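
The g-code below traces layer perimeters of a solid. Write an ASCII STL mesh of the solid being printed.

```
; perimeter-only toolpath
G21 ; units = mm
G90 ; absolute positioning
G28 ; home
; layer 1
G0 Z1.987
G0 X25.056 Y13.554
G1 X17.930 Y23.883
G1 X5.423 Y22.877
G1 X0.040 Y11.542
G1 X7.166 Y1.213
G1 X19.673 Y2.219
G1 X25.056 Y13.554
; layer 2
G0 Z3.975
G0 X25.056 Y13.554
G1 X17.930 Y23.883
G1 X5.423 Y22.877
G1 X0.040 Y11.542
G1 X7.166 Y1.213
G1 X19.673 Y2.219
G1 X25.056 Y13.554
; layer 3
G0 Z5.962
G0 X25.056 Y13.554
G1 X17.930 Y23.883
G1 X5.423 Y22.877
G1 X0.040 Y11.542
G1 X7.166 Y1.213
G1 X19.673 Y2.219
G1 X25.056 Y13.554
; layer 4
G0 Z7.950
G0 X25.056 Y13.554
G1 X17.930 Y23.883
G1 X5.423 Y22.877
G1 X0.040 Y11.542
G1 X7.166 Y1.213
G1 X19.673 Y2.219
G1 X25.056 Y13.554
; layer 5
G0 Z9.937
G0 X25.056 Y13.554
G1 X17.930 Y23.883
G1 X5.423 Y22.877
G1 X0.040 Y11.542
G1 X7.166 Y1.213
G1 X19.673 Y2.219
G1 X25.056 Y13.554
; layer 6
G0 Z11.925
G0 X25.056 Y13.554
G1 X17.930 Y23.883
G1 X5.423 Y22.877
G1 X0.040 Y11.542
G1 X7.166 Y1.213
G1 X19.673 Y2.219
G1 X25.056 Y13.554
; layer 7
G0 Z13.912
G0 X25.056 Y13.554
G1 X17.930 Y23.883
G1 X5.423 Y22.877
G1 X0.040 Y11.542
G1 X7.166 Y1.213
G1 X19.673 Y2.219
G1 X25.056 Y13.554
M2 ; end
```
solid part
  facet normal 0.0000 0.0000 -1.0000
    outer loop
      vertex 5.423 22.877 0.000
      vertex 17.930 23.883 0.000
      vertex 25.056 13.554 0.000
    endloop
  endfacet
  facet normal 0.0000 0.0000 -1.0000
    outer loop
      vertex 0.040 11.542 0.000
      vertex 5.423 22.877 0.000
      vertex 25.056 13.554 0.000
    endloop
  endfacet
  facet normal 0.0000 0.0000 -1.0000
    outer loop
      vertex 7.166 1.213 0.000
      vertex 0.040 11.542 0.000
      vertex 25.056 13.554 0.000
    endloop
  endfacet
  facet normal 0.0000 0.0000 -1.0000
    outer loop
      vertex 19.673 2.219 0.000
      vertex 7.166 1.213 0.000
      vertex 25.056 13.554 0.000
    endloop
  endfacet
  facet normal 0.0000 0.0000 1.0000
    outer loop
      vertex 25.056 13.554 13.912
      vertex 17.930 23.883 13.912
      vertex 5.423 22.877 13.912
    endloop
  endfacet
  facet normal 0.0000 0.0000 1.0000
    outer loop
      vertex 25.056 13.554 13.912
      vertex 5.423 22.877 13.912
      vertex 0.040 11.542 13.912
    endloop
  endfacet
  facet normal 0.0000 0.0000 1.0000
    outer loop
      vertex 25.056 13.554 13.912
      vertex 0.040 11.542 13.912
      vertex 7.166 1.213 13.912
    endloop
  endfacet
  facet normal 0.0000 0.0000 1.0000
    outer loop
      vertex 25.056 13.554 13.912
      vertex 7.166 1.213 13.912
      vertex 19.673 2.219 13.912
    endloop
  endfacet
  facet normal 0.8231 0.5679 0.0000
    outer loop
      vertex 25.056 13.554 0.000
      vertex 17.930 23.883 0.000
      vertex 17.930 23.883 13.912
    endloop
  endfacet
  facet normal 0.8231 0.5679 0.0000
    outer loop
      vertex 25.056 13.554 0.000
      vertex 17.930 23.883 13.912
      vertex 25.056 13.554 13.912
    endloop
  endfacet
  facet normal -0.0802 0.9968 0.0000
    outer loop
      vertex 17.930 23.883 0.000
      vertex 5.423 22.877 0.000
      vertex 5.423 22.877 13.912
    endloop
  endfacet
  facet normal -0.0802 0.9968 0.0000
    outer loop
      vertex 17.930 23.883 0.000
      vertex 5.423 22.877 13.912
      vertex 17.930 23.883 13.912
    endloop
  endfacet
  facet normal -0.9033 0.4290 0.0000
    outer loop
      vertex 5.423 22.877 0.000
      vertex 0.040 11.542 0.000
      vertex 0.040 11.542 13.912
    endloop
  endfacet
  facet normal -0.9033 0.4290 0.0000
    outer loop
      vertex 5.423 22.877 0.000
      vertex 0.040 11.542 13.912
      vertex 5.423 22.877 13.912
    endloop
  endfacet
  facet normal -0.8231 -0.5679 0.0000
    outer loop
      vertex 0.040 11.542 0.000
      vertex 7.166 1.213 0.000
      vertex 7.166 1.213 13.912
    endloop
  endfacet
  facet normal -0.8231 -0.5679 0.0000
    outer loop
      vertex 0.040 11.542 0.000
      vertex 7.166 1.213 13.912
      vertex 0.040 11.542 13.912
    endloop
  endfacet
  facet normal 0.0802 -0.9968 0.0000
    outer loop
      vertex 7.166 1.213 0.000
      vertex 19.673 2.219 0.000
      vertex 19.673 2.219 13.912
    endloop
  endfacet
  facet normal 0.0802 -0.9968 0.0000
    outer loop
      vertex 7.166 1.213 0.000
      vertex 19.673 2.219 13.912
      vertex 7.166 1.213 13.912
    endloop
  endfacet
  facet normal 0.9033 -0.4290 0.0000
    outer loop
      vertex 19.673 2.219 0.000
      vertex 25.056 13.554 0.000
      vertex 25.056 13.554 13.912
    endloop
  endfacet
  facet normal 0.9033 -0.4290 0.0000
    outer loop
      vertex 19.673 2.219 0.000
      vertex 25.056 13.554 13.912
      vertex 19.673 2.219 13.912
    endloop
  endfacet
endsolid part

The G0 Z moves step by Δz≈1.987 mm. Every layer's G1 loop is the same polygon, so the solid is a straight extrusion of it from z=0 to z≈13.9. Closing with flat bottom and top caps and triangulating gives 20 facets — a regular 6-sided prism (a cylinder approximated with 6 flat sides), circumscribed radius ≈ 12.5 mm, height ≈ 13.9 mm.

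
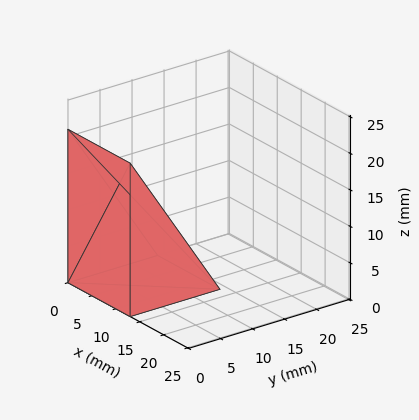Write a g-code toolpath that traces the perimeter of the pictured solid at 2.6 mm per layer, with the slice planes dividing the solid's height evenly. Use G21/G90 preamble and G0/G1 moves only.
Reading the render: the shape is a wedge (ramp): 13 × 14 mm base, rising to 21 mm along the y=0 edge and sloping linearly to z=0 at y=14 (dimensions read to the nearest mm from the axis ticks). For the g-code, the solid's height is divided into equal slices at the stated Δz and each level perimeter traced with G1 moves after a G0 lift.

; perimeter-only toolpath
G21 ; units = mm
G90 ; absolute positioning
G28 ; home
; layer 1
G0 Z2.6
G0 X0.0 Y0.0
G1 X13.0 Y0.0
G1 X13.0 Y12.2
G1 X0.0 Y12.2
G1 X0.0 Y0.0
; layer 2
G0 Z5.2
G0 X0.0 Y0.0
G1 X13.0 Y0.0
G1 X13.0 Y10.5
G1 X0.0 Y10.5
G1 X0.0 Y0.0
; layer 3
G0 Z7.9
G0 X0.0 Y0.0
G1 X13.0 Y0.0
G1 X13.0 Y8.8
G1 X0.0 Y8.8
G1 X0.0 Y0.0
; layer 4
G0 Z10.5
G0 X0.0 Y0.0
G1 X13.0 Y0.0
G1 X13.0 Y7.0
G1 X0.0 Y7.0
G1 X0.0 Y0.0
; layer 5
G0 Z13.1
G0 X0.0 Y0.0
G1 X13.0 Y0.0
G1 X13.0 Y5.2
G1 X0.0 Y5.2
G1 X0.0 Y0.0
; layer 6
G0 Z15.8
G0 X0.0 Y0.0
G1 X13.0 Y0.0
G1 X13.0 Y3.5
G1 X0.0 Y3.5
G1 X0.0 Y0.0
; layer 7
G0 Z18.4
G0 X0.0 Y0.0
G1 X13.0 Y0.0
G1 X13.0 Y1.8
G1 X0.0 Y1.8
G1 X0.0 Y0.0
M2 ; end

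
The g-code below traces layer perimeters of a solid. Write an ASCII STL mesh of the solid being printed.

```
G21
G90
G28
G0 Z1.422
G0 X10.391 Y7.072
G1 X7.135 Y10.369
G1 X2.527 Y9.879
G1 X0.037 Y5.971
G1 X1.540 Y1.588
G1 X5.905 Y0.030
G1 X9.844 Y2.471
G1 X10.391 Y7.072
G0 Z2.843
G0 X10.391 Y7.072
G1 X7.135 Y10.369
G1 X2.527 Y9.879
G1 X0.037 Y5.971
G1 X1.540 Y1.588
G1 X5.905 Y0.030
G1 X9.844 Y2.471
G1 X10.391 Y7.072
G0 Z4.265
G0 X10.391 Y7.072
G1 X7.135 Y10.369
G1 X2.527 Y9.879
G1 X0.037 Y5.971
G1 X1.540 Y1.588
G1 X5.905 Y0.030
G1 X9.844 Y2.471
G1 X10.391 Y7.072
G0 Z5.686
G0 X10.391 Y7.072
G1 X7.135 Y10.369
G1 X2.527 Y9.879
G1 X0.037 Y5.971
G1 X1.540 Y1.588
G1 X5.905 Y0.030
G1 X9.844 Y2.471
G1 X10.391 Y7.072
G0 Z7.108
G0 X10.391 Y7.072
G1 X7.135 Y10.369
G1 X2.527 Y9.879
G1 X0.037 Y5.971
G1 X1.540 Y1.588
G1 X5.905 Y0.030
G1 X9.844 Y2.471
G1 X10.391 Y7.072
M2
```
solid part
  facet normal 0.0000 0.0000 -1.0000
    outer loop
      vertex 2.527 9.879 0.000
      vertex 7.135 10.369 0.000
      vertex 10.391 7.072 0.000
    endloop
  endfacet
  facet normal 0.0000 0.0000 -1.0000
    outer loop
      vertex 0.037 5.971 0.000
      vertex 2.527 9.879 0.000
      vertex 10.391 7.072 0.000
    endloop
  endfacet
  facet normal 0.0000 0.0000 -1.0000
    outer loop
      vertex 1.540 1.588 0.000
      vertex 0.037 5.971 0.000
      vertex 10.391 7.072 0.000
    endloop
  endfacet
  facet normal 0.0000 0.0000 -1.0000
    outer loop
      vertex 5.905 0.030 0.000
      vertex 1.540 1.588 0.000
      vertex 10.391 7.072 0.000
    endloop
  endfacet
  facet normal 0.0000 0.0000 -1.0000
    outer loop
      vertex 9.844 2.471 0.000
      vertex 5.905 0.030 0.000
      vertex 10.391 7.072 0.000
    endloop
  endfacet
  facet normal 0.0000 0.0000 1.0000
    outer loop
      vertex 10.391 7.072 7.108
      vertex 7.135 10.369 7.108
      vertex 2.527 9.879 7.108
    endloop
  endfacet
  facet normal 0.0000 0.0000 1.0000
    outer loop
      vertex 10.391 7.072 7.108
      vertex 2.527 9.879 7.108
      vertex 0.037 5.971 7.108
    endloop
  endfacet
  facet normal 0.0000 0.0000 1.0000
    outer loop
      vertex 10.391 7.072 7.108
      vertex 0.037 5.971 7.108
      vertex 1.540 1.588 7.108
    endloop
  endfacet
  facet normal 0.0000 0.0000 1.0000
    outer loop
      vertex 10.391 7.072 7.108
      vertex 1.540 1.588 7.108
      vertex 5.905 0.030 7.108
    endloop
  endfacet
  facet normal 0.0000 0.0000 1.0000
    outer loop
      vertex 10.391 7.072 7.108
      vertex 5.905 0.030 7.108
      vertex 9.844 2.471 7.108
    endloop
  endfacet
  facet normal 0.7115 0.7027 0.0000
    outer loop
      vertex 10.391 7.072 0.000
      vertex 7.135 10.369 0.000
      vertex 7.135 10.369 7.108
    endloop
  endfacet
  facet normal 0.7115 0.7027 0.0000
    outer loop
      vertex 10.391 7.072 0.000
      vertex 7.135 10.369 7.108
      vertex 10.391 7.072 7.108
    endloop
  endfacet
  facet normal -0.1057 0.9944 0.0000
    outer loop
      vertex 7.135 10.369 0.000
      vertex 2.527 9.879 0.000
      vertex 2.527 9.879 7.108
    endloop
  endfacet
  facet normal -0.1057 0.9944 0.0000
    outer loop
      vertex 7.135 10.369 0.000
      vertex 2.527 9.879 7.108
      vertex 7.135 10.369 7.108
    endloop
  endfacet
  facet normal -0.8434 0.5374 0.0000
    outer loop
      vertex 2.527 9.879 0.000
      vertex 0.037 5.971 0.000
      vertex 0.037 5.971 7.108
    endloop
  endfacet
  facet normal -0.8434 0.5374 0.0000
    outer loop
      vertex 2.527 9.879 0.000
      vertex 0.037 5.971 7.108
      vertex 2.527 9.879 7.108
    endloop
  endfacet
  facet normal -0.9459 -0.3244 0.0000
    outer loop
      vertex 0.037 5.971 0.000
      vertex 1.540 1.588 0.000
      vertex 1.540 1.588 7.108
    endloop
  endfacet
  facet normal -0.9459 -0.3244 0.0000
    outer loop
      vertex 0.037 5.971 0.000
      vertex 1.540 1.588 7.108
      vertex 0.037 5.971 7.108
    endloop
  endfacet
  facet normal -0.3362 -0.9418 0.0000
    outer loop
      vertex 1.540 1.588 0.000
      vertex 5.905 0.030 0.000
      vertex 5.905 0.030 7.108
    endloop
  endfacet
  facet normal -0.3362 -0.9418 0.0000
    outer loop
      vertex 1.540 1.588 0.000
      vertex 5.905 0.030 7.108
      vertex 1.540 1.588 7.108
    endloop
  endfacet
  facet normal 0.5268 -0.8500 0.0000
    outer loop
      vertex 5.905 0.030 0.000
      vertex 9.844 2.471 0.000
      vertex 9.844 2.471 7.108
    endloop
  endfacet
  facet normal 0.5268 -0.8500 0.0000
    outer loop
      vertex 5.905 0.030 0.000
      vertex 9.844 2.471 7.108
      vertex 5.905 0.030 7.108
    endloop
  endfacet
  facet normal 0.9930 -0.1181 0.0000
    outer loop
      vertex 9.844 2.471 0.000
      vertex 10.391 7.072 0.000
      vertex 10.391 7.072 7.108
    endloop
  endfacet
  facet normal 0.9930 -0.1181 0.0000
    outer loop
      vertex 9.844 2.471 0.000
      vertex 10.391 7.072 7.108
      vertex 9.844 2.471 7.108
    endloop
  endfacet
endsolid part

The G0 Z moves step by Δz≈1.422 mm. Every layer's G1 loop is the same polygon, so the solid is a straight extrusion of it from z=0 to z≈7.11. Closing with flat bottom and top caps and triangulating gives 24 facets — a regular 7-sided prism (a cylinder approximated with 7 flat sides), circumscribed radius ≈ 5.34 mm, height ≈ 7.11 mm.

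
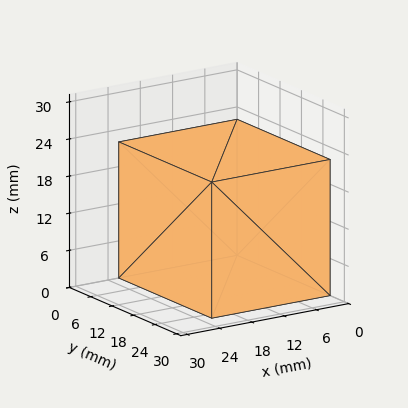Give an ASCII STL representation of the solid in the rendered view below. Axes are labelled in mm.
Reading the render: the shape is a rectangular box, roughly 22 × 26 mm footprint and 22 mm tall (dimensions read to the nearest mm from the axis ticks). For the STL, each face is triangulated and given an outward normal.

solid part
  facet normal 0.0000 0.0000 -1.0000
    outer loop
      vertex 22.000 26.000 0.000
      vertex 22.000 0.000 0.000
      vertex 0.000 0.000 0.000
    endloop
  endfacet
  facet normal 0.0000 0.0000 -1.0000
    outer loop
      vertex 0.000 26.000 0.000
      vertex 22.000 26.000 0.000
      vertex 0.000 0.000 0.000
    endloop
  endfacet
  facet normal 0.0000 0.0000 1.0000
    outer loop
      vertex 0.000 0.000 22.000
      vertex 22.000 0.000 22.000
      vertex 22.000 26.000 22.000
    endloop
  endfacet
  facet normal 0.0000 0.0000 1.0000
    outer loop
      vertex 0.000 0.000 22.000
      vertex 22.000 26.000 22.000
      vertex 0.000 26.000 22.000
    endloop
  endfacet
  facet normal 0.0000 -1.0000 0.0000
    outer loop
      vertex 0.000 0.000 0.000
      vertex 22.000 0.000 0.000
      vertex 22.000 0.000 22.000
    endloop
  endfacet
  facet normal 0.0000 -1.0000 0.0000
    outer loop
      vertex 0.000 0.000 0.000
      vertex 22.000 0.000 22.000
      vertex 0.000 0.000 22.000
    endloop
  endfacet
  facet normal 0.0000 1.0000 0.0000
    outer loop
      vertex 22.000 26.000 22.000
      vertex 22.000 26.000 0.000
      vertex 0.000 26.000 0.000
    endloop
  endfacet
  facet normal 0.0000 1.0000 0.0000
    outer loop
      vertex 0.000 26.000 22.000
      vertex 22.000 26.000 22.000
      vertex 0.000 26.000 0.000
    endloop
  endfacet
  facet normal -1.0000 0.0000 0.0000
    outer loop
      vertex 0.000 26.000 22.000
      vertex 0.000 26.000 0.000
      vertex 0.000 0.000 0.000
    endloop
  endfacet
  facet normal -1.0000 0.0000 0.0000
    outer loop
      vertex 0.000 0.000 22.000
      vertex 0.000 26.000 22.000
      vertex 0.000 0.000 0.000
    endloop
  endfacet
  facet normal 1.0000 0.0000 0.0000
    outer loop
      vertex 22.000 0.000 0.000
      vertex 22.000 26.000 0.000
      vertex 22.000 26.000 22.000
    endloop
  endfacet
  facet normal 1.0000 0.0000 0.0000
    outer loop
      vertex 22.000 0.000 0.000
      vertex 22.000 26.000 22.000
      vertex 22.000 0.000 22.000
    endloop
  endfacet
endsolid part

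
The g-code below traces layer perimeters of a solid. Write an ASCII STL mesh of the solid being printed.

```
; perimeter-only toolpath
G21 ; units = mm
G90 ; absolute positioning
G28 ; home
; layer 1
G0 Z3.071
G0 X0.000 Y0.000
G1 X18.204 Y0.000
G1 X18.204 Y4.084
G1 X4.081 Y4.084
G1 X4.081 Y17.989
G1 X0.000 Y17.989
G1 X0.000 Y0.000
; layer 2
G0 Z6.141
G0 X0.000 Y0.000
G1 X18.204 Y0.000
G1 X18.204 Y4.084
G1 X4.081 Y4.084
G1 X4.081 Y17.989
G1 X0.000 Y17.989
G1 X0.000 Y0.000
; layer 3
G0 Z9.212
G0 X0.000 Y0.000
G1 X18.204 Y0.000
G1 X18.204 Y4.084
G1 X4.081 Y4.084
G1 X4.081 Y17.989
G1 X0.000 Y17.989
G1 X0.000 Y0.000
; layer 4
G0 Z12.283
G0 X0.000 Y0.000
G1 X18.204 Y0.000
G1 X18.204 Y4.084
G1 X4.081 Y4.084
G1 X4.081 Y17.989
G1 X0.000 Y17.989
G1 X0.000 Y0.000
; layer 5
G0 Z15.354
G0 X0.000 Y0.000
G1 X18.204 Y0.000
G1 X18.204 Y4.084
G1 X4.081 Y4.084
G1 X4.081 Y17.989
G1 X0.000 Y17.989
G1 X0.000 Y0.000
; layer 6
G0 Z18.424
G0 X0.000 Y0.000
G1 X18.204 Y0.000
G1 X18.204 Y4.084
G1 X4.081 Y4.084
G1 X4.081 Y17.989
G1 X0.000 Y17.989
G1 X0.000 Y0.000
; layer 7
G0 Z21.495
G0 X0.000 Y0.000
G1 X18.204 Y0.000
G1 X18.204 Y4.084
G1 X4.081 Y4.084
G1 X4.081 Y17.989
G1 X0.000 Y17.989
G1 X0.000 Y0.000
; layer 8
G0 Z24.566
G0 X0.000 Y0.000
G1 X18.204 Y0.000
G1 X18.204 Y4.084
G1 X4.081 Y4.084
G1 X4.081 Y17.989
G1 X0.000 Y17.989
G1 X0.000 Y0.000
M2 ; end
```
solid part
  facet normal 0.0000 0.0000 -1.0000
    outer loop
      vertex 18.204 4.084 0.000
      vertex 18.204 0.000 0.000
      vertex 0.000 0.000 0.000
    endloop
  endfacet
  facet normal 0.0000 0.0000 -1.0000
    outer loop
      vertex 4.081 4.084 0.000
      vertex 18.204 4.084 0.000
      vertex 0.000 0.000 0.000
    endloop
  endfacet
  facet normal 0.0000 0.0000 -1.0000
    outer loop
      vertex 4.081 17.989 0.000
      vertex 4.081 4.084 0.000
      vertex 0.000 0.000 0.000
    endloop
  endfacet
  facet normal 0.0000 0.0000 -1.0000
    outer loop
      vertex 0.000 17.989 0.000
      vertex 4.081 17.989 0.000
      vertex 0.000 0.000 0.000
    endloop
  endfacet
  facet normal 0.0000 0.0000 1.0000
    outer loop
      vertex 0.000 0.000 24.566
      vertex 18.204 0.000 24.566
      vertex 18.204 4.084 24.566
    endloop
  endfacet
  facet normal 0.0000 0.0000 1.0000
    outer loop
      vertex 0.000 0.000 24.566
      vertex 18.204 4.084 24.566
      vertex 4.081 4.084 24.566
    endloop
  endfacet
  facet normal 0.0000 0.0000 1.0000
    outer loop
      vertex 0.000 0.000 24.566
      vertex 4.081 4.084 24.566
      vertex 4.081 17.989 24.566
    endloop
  endfacet
  facet normal 0.0000 0.0000 1.0000
    outer loop
      vertex 0.000 0.000 24.566
      vertex 4.081 17.989 24.566
      vertex 0.000 17.989 24.566
    endloop
  endfacet
  facet normal 0.0000 -1.0000 0.0000
    outer loop
      vertex 0.000 0.000 0.000
      vertex 18.204 0.000 0.000
      vertex 18.204 0.000 24.566
    endloop
  endfacet
  facet normal 0.0000 -1.0000 0.0000
    outer loop
      vertex 0.000 0.000 0.000
      vertex 18.204 0.000 24.566
      vertex 0.000 0.000 24.566
    endloop
  endfacet
  facet normal 1.0000 0.0000 0.0000
    outer loop
      vertex 18.204 0.000 0.000
      vertex 18.204 4.084 0.000
      vertex 18.204 4.084 24.566
    endloop
  endfacet
  facet normal 1.0000 0.0000 0.0000
    outer loop
      vertex 18.204 0.000 0.000
      vertex 18.204 4.084 24.566
      vertex 18.204 0.000 24.566
    endloop
  endfacet
  facet normal 0.0000 1.0000 0.0000
    outer loop
      vertex 18.204 4.084 0.000
      vertex 4.081 4.084 0.000
      vertex 4.081 4.084 24.566
    endloop
  endfacet
  facet normal 0.0000 1.0000 0.0000
    outer loop
      vertex 18.204 4.084 0.000
      vertex 4.081 4.084 24.566
      vertex 18.204 4.084 24.566
    endloop
  endfacet
  facet normal 1.0000 0.0000 0.0000
    outer loop
      vertex 4.081 4.084 0.000
      vertex 4.081 17.989 0.000
      vertex 4.081 17.989 24.566
    endloop
  endfacet
  facet normal 1.0000 0.0000 0.0000
    outer loop
      vertex 4.081 4.084 0.000
      vertex 4.081 17.989 24.566
      vertex 4.081 4.084 24.566
    endloop
  endfacet
  facet normal 0.0000 1.0000 0.0000
    outer loop
      vertex 4.081 17.989 0.000
      vertex 0.000 17.989 0.000
      vertex 0.000 17.989 24.566
    endloop
  endfacet
  facet normal 0.0000 1.0000 0.0000
    outer loop
      vertex 4.081 17.989 0.000
      vertex 0.000 17.989 24.566
      vertex 4.081 17.989 24.566
    endloop
  endfacet
  facet normal -1.0000 0.0000 0.0000
    outer loop
      vertex 0.000 17.989 0.000
      vertex 0.000 0.000 0.000
      vertex 0.000 0.000 24.566
    endloop
  endfacet
  facet normal -1.0000 0.0000 0.0000
    outer loop
      vertex 0.000 17.989 0.000
      vertex 0.000 0.000 24.566
      vertex 0.000 17.989 24.566
    endloop
  endfacet
endsolid part

The G0 Z moves step by Δz≈3.071 mm. Every layer's G1 loop is the same polygon, so the solid is a straight extrusion of it from z=0 to z≈24.6. Closing with flat bottom and top caps and triangulating gives 20 facets — an L-shaped prism: outer 18.2 × 18 mm, arm thicknesses ≈ 4.08 mm (horizontal) and 4.08 mm (vertical), extruded 24.6 mm in z.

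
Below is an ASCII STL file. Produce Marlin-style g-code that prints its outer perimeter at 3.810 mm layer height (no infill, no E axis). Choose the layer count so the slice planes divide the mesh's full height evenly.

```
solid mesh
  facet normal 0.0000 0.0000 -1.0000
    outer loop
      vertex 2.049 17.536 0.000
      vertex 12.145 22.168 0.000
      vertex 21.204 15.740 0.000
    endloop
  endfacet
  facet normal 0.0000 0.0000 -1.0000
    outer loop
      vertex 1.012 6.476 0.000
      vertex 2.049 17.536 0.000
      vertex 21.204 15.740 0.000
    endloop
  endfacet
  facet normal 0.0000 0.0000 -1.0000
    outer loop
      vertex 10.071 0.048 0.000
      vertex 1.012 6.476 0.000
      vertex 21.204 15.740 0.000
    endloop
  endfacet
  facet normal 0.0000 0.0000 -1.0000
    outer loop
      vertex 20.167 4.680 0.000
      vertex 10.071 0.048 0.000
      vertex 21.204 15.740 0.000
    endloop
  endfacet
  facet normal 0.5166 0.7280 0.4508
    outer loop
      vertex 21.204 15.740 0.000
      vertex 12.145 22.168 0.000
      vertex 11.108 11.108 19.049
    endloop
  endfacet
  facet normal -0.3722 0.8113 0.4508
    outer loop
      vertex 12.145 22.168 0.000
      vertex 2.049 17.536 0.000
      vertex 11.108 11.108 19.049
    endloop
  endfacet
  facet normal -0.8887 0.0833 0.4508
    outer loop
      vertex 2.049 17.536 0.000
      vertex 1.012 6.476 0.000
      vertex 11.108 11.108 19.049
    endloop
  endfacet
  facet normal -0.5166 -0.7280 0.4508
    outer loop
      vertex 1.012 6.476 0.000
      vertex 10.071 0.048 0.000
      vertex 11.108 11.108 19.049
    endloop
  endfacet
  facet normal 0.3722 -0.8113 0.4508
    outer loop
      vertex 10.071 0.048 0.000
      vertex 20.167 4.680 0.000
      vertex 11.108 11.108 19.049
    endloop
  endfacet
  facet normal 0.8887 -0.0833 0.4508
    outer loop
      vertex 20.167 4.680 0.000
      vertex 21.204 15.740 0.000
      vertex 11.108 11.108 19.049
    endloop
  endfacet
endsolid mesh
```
; perimeter-only toolpath
G21 ; units = mm
G90 ; absolute positioning
G28 ; home
; layer 1
G0 Z3.810
G0 X19.185 Y14.814
G1 X11.938 Y19.956
G1 X3.861 Y16.250
G1 X3.031 Y7.402
G1 X10.278 Y2.260
G1 X18.355 Y5.966
G1 X19.185 Y14.814
; layer 2
G0 Z7.620
G0 X17.166 Y13.887
G1 X11.730 Y17.744
G1 X5.673 Y14.965
G1 X5.050 Y8.329
G1 X10.486 Y4.472
G1 X16.543 Y7.251
G1 X17.166 Y13.887
; layer 3
G0 Z11.429
G0 X15.146 Y12.961
G1 X11.523 Y15.532
G1 X7.484 Y13.679
G1 X7.070 Y9.255
G1 X10.693 Y6.684
G1 X14.732 Y8.537
G1 X15.146 Y12.961
; layer 4
G0 Z15.239
G0 X13.127 Y12.034
G1 X11.315 Y13.320
G1 X9.296 Y12.394
G1 X9.089 Y10.182
G1 X10.901 Y8.896
G1 X12.920 Y9.822
G1 X13.127 Y12.034
M2 ; end

The solid is a regular 6-sided pyramid, base circumscribed radius ≈ 11.1 mm, apex at z ≈ 19 mm. Slicing at Δz = 3.810 mm — 5 equal slices spanning the solid's height, so layer i sits at z = i·h/5 — gives 4 non-empty perimeters. Each is a 6-segment closed polygon; G0 lifts to the layer z and rapids to the start vertex, then G1 traces the edges. The cross-section shrinks linearly with z (the slice at the apex is degenerate and omitted).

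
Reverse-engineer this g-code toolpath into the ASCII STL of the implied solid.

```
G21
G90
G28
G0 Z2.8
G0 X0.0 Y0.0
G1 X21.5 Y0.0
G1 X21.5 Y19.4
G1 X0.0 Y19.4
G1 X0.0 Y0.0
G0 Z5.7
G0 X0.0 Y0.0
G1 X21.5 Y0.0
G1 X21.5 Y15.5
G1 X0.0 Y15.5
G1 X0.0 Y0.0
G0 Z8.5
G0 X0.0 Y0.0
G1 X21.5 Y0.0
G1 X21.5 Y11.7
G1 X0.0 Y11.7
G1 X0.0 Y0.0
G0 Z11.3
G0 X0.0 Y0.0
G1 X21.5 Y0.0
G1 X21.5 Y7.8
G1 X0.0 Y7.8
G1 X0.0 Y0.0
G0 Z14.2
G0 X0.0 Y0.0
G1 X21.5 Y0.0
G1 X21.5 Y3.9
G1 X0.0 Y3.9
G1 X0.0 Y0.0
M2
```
solid part
  facet normal 0.0000 0.0000 -1.0000
    outer loop
      vertex 21.5 23.3 0.0
      vertex 21.5 0.0 0.0
      vertex 0.0 0.0 0.0
    endloop
  endfacet
  facet normal 0.0000 0.0000 -1.0000
    outer loop
      vertex 0.0 23.3 0.0
      vertex 21.5 23.3 0.0
      vertex 0.0 0.0 0.0
    endloop
  endfacet
  facet normal 0.0000 -1.0000 0.0000
    outer loop
      vertex 0.0 0.0 0.0
      vertex 21.5 0.0 0.0
      vertex 21.5 0.0 17.0
    endloop
  endfacet
  facet normal 0.0000 -1.0000 0.0000
    outer loop
      vertex 0.0 0.0 0.0
      vertex 21.5 0.0 17.0
      vertex 0.0 0.0 17.0
    endloop
  endfacet
  facet normal 0.0000 0.5894 0.8078
    outer loop
      vertex 0.0 0.0 17.0
      vertex 21.5 0.0 17.0
      vertex 21.5 23.3 0.0
    endloop
  endfacet
  facet normal 0.0000 0.5894 0.8078
    outer loop
      vertex 0.0 0.0 17.0
      vertex 21.5 23.3 0.0
      vertex 0.0 23.3 0.0
    endloop
  endfacet
  facet normal -1.0000 0.0000 0.0000
    outer loop
      vertex 0.0 0.0 17.0
      vertex 0.0 23.3 0.0
      vertex 0.0 0.0 0.0
    endloop
  endfacet
  facet normal 1.0000 0.0000 0.0000
    outer loop
      vertex 21.5 0.0 0.0
      vertex 21.5 23.3 0.0
      vertex 21.5 0.0 17.0
    endloop
  endfacet
endsolid part

The G0 Z moves step by Δz≈2.8 mm. The G1 loops shrink linearly with z, so the solid tapers from its base footprint up to z≈17. Closing with a flat bottom cap and the tapered top and triangulating gives 8 facets — a wedge (ramp): 21.5 × 23.3 mm base, rising to 17 mm along the y=0 edge and sloping linearly to z=0 at y=23.3.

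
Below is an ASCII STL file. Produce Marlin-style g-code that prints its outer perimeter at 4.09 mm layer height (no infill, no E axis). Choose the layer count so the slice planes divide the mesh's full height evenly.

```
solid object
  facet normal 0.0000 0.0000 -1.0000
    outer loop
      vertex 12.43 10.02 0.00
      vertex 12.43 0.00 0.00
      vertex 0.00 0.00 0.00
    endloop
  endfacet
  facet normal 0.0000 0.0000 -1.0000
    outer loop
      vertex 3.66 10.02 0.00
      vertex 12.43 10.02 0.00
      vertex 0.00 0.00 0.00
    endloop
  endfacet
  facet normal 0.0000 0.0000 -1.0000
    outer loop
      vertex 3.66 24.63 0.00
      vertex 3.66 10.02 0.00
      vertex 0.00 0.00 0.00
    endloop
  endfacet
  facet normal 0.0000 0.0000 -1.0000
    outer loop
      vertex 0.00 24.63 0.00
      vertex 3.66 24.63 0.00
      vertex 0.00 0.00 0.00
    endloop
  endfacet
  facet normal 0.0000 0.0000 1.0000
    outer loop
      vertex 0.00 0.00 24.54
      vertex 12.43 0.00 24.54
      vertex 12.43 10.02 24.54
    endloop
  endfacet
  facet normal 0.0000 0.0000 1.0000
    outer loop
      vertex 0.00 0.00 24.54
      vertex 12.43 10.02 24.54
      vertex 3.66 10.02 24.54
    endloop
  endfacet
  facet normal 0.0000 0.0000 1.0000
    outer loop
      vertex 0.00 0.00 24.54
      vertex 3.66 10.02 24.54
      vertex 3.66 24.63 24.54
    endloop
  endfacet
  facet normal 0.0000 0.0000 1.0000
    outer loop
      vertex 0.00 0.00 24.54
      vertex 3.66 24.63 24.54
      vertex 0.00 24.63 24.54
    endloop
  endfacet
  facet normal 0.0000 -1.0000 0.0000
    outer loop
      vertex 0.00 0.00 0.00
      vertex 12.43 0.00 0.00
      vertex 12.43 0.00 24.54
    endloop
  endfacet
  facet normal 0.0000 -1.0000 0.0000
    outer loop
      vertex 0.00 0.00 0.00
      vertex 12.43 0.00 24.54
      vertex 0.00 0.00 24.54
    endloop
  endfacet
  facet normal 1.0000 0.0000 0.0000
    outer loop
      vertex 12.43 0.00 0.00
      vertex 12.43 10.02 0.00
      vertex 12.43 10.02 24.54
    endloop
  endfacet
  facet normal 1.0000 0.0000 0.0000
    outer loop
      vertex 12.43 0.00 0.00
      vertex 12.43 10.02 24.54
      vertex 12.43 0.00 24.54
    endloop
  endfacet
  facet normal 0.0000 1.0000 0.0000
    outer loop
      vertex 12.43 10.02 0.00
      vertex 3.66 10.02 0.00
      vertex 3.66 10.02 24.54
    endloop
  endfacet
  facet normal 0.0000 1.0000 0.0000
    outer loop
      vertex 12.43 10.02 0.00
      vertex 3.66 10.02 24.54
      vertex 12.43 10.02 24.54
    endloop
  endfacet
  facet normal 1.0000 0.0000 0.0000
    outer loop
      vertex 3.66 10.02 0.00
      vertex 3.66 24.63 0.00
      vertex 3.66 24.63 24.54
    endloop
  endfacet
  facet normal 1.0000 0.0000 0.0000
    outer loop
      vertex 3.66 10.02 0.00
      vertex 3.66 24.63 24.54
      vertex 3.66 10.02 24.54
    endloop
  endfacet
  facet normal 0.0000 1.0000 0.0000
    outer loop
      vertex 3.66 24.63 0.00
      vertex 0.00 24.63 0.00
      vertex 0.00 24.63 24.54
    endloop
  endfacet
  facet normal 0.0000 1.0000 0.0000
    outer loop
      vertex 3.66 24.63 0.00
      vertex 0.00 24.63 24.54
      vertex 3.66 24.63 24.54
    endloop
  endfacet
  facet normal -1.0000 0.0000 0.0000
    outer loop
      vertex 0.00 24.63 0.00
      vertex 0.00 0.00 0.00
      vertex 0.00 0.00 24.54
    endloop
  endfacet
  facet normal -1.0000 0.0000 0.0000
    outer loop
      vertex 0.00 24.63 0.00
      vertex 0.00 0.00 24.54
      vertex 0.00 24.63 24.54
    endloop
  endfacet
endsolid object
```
; perimeter-only toolpath
G21 ; units = mm
G90 ; absolute positioning
G28 ; home
; layer 1
G0 Z4.09
G0 X0.00 Y0.00
G1 X12.43 Y0.00
G1 X12.43 Y10.02
G1 X3.66 Y10.02
G1 X3.66 Y24.63
G1 X0.00 Y24.63
G1 X0.00 Y0.00
; layer 2
G0 Z8.18
G0 X0.00 Y0.00
G1 X12.43 Y0.00
G1 X12.43 Y10.02
G1 X3.66 Y10.02
G1 X3.66 Y24.63
G1 X0.00 Y24.63
G1 X0.00 Y0.00
; layer 3
G0 Z12.27
G0 X0.00 Y0.00
G1 X12.43 Y0.00
G1 X12.43 Y10.02
G1 X3.66 Y10.02
G1 X3.66 Y24.63
G1 X0.00 Y24.63
G1 X0.00 Y0.00
; layer 4
G0 Z16.36
G0 X0.00 Y0.00
G1 X12.43 Y0.00
G1 X12.43 Y10.02
G1 X3.66 Y10.02
G1 X3.66 Y24.63
G1 X0.00 Y24.63
G1 X0.00 Y0.00
; layer 5
G0 Z20.45
G0 X0.00 Y0.00
G1 X12.43 Y0.00
G1 X12.43 Y10.02
G1 X3.66 Y10.02
G1 X3.66 Y24.63
G1 X0.00 Y24.63
G1 X0.00 Y0.00
; layer 6
G0 Z24.54
G0 X0.00 Y0.00
G1 X12.43 Y0.00
G1 X12.43 Y10.02
G1 X3.66 Y10.02
G1 X3.66 Y24.63
G1 X0.00 Y24.63
G1 X0.00 Y0.00
M2 ; end

The solid is an L-shaped prism: outer 12.4 × 24.6 mm, arm thicknesses ≈ 10 mm (horizontal) and 3.66 mm (vertical), extruded 24.5 mm in z. Slicing at Δz = 4.09 mm — 6 equal slices spanning the solid's height, so layer i sits at z = i·h/6 — gives 6 non-empty perimeters. Each is a 6-segment closed polygon; G0 lifts to the layer z and rapids to the start vertex, then G1 traces the edges.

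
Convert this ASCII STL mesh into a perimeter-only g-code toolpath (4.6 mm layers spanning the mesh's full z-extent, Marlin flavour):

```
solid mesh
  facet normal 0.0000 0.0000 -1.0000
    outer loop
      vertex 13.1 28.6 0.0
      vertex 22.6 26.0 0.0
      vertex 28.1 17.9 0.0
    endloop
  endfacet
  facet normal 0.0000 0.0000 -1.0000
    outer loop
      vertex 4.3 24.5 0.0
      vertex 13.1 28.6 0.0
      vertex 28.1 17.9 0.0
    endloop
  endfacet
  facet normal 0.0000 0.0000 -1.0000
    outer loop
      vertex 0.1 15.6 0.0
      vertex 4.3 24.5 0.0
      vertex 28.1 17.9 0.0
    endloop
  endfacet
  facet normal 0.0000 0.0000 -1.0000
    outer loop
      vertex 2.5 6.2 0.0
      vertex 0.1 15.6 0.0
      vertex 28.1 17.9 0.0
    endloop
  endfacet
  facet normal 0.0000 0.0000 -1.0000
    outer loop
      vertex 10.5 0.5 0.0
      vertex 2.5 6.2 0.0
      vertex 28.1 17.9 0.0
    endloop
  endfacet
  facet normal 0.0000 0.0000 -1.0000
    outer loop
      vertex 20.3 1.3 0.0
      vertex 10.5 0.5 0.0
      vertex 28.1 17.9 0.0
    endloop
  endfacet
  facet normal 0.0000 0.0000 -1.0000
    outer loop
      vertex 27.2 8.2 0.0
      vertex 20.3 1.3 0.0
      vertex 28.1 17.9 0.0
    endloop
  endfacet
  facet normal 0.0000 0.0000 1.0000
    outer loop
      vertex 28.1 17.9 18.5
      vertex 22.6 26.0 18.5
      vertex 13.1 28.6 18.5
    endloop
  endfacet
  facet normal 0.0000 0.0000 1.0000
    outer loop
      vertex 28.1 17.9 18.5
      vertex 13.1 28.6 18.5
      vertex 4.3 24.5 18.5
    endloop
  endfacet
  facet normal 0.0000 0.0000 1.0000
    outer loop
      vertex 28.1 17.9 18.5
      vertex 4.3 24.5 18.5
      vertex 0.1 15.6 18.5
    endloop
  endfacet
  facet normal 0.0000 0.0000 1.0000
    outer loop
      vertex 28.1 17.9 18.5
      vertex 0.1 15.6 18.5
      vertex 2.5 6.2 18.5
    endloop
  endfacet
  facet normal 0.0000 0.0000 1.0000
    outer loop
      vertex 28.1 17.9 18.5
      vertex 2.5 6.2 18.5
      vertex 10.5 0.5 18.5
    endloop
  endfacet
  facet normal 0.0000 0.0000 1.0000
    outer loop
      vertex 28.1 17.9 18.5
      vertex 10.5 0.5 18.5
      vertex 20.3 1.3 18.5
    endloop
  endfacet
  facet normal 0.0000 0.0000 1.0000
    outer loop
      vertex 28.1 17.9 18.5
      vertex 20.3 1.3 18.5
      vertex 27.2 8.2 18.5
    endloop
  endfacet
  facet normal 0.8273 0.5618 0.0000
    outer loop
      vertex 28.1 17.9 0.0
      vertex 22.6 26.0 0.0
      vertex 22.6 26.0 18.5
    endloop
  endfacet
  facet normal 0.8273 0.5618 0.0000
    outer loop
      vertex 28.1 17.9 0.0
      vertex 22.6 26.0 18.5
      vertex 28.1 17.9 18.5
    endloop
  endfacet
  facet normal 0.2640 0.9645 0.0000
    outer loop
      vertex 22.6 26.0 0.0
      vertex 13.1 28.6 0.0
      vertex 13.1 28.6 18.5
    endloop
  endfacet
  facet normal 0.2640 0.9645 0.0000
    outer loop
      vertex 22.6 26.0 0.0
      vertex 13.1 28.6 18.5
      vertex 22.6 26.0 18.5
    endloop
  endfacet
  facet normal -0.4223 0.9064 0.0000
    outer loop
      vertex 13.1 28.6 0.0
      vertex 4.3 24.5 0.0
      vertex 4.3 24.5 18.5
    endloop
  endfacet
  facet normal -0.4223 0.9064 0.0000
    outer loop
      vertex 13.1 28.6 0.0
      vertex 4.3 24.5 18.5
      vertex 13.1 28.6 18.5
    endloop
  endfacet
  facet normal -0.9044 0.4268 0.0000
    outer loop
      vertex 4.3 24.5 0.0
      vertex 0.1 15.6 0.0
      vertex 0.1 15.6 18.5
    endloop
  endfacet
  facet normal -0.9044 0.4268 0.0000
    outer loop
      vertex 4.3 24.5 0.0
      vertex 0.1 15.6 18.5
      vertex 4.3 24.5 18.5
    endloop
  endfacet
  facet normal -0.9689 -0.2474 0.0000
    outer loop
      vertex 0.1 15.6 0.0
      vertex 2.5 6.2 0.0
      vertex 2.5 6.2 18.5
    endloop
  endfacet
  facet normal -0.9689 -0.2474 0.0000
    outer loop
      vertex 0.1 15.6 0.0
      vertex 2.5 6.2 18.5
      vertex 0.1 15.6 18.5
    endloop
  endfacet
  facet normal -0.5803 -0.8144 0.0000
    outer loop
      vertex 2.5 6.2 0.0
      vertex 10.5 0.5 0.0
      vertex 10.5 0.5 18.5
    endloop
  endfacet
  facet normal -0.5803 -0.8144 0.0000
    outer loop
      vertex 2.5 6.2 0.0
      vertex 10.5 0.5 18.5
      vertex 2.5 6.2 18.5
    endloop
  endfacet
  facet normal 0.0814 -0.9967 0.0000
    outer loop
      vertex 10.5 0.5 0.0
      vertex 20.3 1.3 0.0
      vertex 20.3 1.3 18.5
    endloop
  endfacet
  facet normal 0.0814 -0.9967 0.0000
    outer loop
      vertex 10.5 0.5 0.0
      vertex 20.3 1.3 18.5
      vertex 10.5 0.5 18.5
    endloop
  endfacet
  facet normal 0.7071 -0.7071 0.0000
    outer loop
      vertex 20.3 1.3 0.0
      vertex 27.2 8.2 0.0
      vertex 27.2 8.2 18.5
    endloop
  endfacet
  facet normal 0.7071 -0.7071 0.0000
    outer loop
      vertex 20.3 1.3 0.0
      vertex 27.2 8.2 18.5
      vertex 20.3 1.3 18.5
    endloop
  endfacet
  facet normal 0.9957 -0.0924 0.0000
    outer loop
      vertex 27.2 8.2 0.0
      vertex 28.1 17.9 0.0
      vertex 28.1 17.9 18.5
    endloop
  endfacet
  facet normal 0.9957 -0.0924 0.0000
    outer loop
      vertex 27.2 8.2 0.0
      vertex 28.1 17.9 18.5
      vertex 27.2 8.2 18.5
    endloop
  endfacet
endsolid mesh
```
; perimeter-only toolpath
G21 ; units = mm
G90 ; absolute positioning
G28 ; home
; layer 1
G0 Z4.6
G0 X28.1 Y17.9
G1 X22.6 Y26.0
G1 X13.1 Y28.6
G1 X4.3 Y24.5
G1 X0.1 Y15.6
G1 X2.5 Y6.2
G1 X10.5 Y0.5
G1 X20.3 Y1.3
G1 X27.2 Y8.2
G1 X28.1 Y17.9
; layer 2
G0 Z9.2
G0 X28.1 Y17.9
G1 X22.6 Y26.0
G1 X13.1 Y28.6
G1 X4.3 Y24.5
G1 X0.1 Y15.6
G1 X2.5 Y6.2
G1 X10.5 Y0.5
G1 X20.3 Y1.3
G1 X27.2 Y8.2
G1 X28.1 Y17.9
; layer 3
G0 Z13.9
G0 X28.1 Y17.9
G1 X22.6 Y26.0
G1 X13.1 Y28.6
G1 X4.3 Y24.5
G1 X0.1 Y15.6
G1 X2.5 Y6.2
G1 X10.5 Y0.5
G1 X20.3 Y1.3
G1 X27.2 Y8.2
G1 X28.1 Y17.9
; layer 4
G0 Z18.5
G0 X28.1 Y17.9
G1 X22.6 Y26.0
G1 X13.1 Y28.6
G1 X4.3 Y24.5
G1 X0.1 Y15.6
G1 X2.5 Y6.2
G1 X10.5 Y0.5
G1 X20.3 Y1.3
G1 X27.2 Y8.2
G1 X28.1 Y17.9
M2 ; end

The solid is a regular 9-sided prism (a cylinder approximated with 9 flat sides), circumscribed radius ≈ 14.3 mm, height ≈ 18.5 mm. Slicing at Δz = 4.6 mm — 4 equal slices spanning the solid's height, so layer i sits at z = i·h/4 — gives 4 non-empty perimeters. Each is a 9-segment closed polygon; G0 lifts to the layer z and rapids to the start vertex, then G1 traces the edges.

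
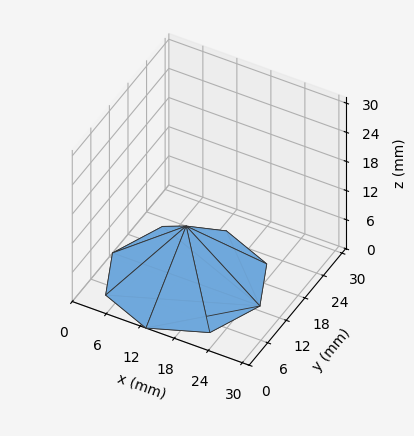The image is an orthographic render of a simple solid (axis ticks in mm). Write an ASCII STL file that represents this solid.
Reading the render: the shape is a regular 8-sided pyramid, base circumscribed radius ≈ 13 mm, apex at z ≈ 11 mm (dimensions read to the nearest mm from the axis ticks). For the STL, each face is triangulated and given an outward normal.

solid part
  facet normal 0.0000 0.0000 -1.0000
    outer loop
      vertex 13.00 26.00 0.00
      vertex 22.19 22.19 0.00
      vertex 26.00 13.00 0.00
    endloop
  endfacet
  facet normal 0.0000 0.0000 -1.0000
    outer loop
      vertex 3.81 22.19 0.00
      vertex 13.00 26.00 0.00
      vertex 26.00 13.00 0.00
    endloop
  endfacet
  facet normal 0.0000 0.0000 -1.0000
    outer loop
      vertex 0.00 13.00 0.00
      vertex 3.81 22.19 0.00
      vertex 26.00 13.00 0.00
    endloop
  endfacet
  facet normal 0.0000 0.0000 -1.0000
    outer loop
      vertex 3.81 3.81 0.00
      vertex 0.00 13.00 0.00
      vertex 26.00 13.00 0.00
    endloop
  endfacet
  facet normal 0.0000 0.0000 -1.0000
    outer loop
      vertex 13.00 0.00 0.00
      vertex 3.81 3.81 0.00
      vertex 26.00 13.00 0.00
    endloop
  endfacet
  facet normal 0.0000 0.0000 -1.0000
    outer loop
      vertex 22.19 3.81 0.00
      vertex 13.00 0.00 0.00
      vertex 26.00 13.00 0.00
    endloop
  endfacet
  facet normal 0.6240 0.2587 0.7374
    outer loop
      vertex 26.00 13.00 0.00
      vertex 22.19 22.19 0.00
      vertex 13.00 13.00 11.00
    endloop
  endfacet
  facet normal 0.2587 0.6240 0.7374
    outer loop
      vertex 22.19 22.19 0.00
      vertex 13.00 26.00 0.00
      vertex 13.00 13.00 11.00
    endloop
  endfacet
  facet normal -0.2587 0.6240 0.7374
    outer loop
      vertex 13.00 26.00 0.00
      vertex 3.81 22.19 0.00
      vertex 13.00 13.00 11.00
    endloop
  endfacet
  facet normal -0.6240 0.2587 0.7374
    outer loop
      vertex 3.81 22.19 0.00
      vertex 0.00 13.00 0.00
      vertex 13.00 13.00 11.00
    endloop
  endfacet
  facet normal -0.6240 -0.2587 0.7374
    outer loop
      vertex 0.00 13.00 0.00
      vertex 3.81 3.81 0.00
      vertex 13.00 13.00 11.00
    endloop
  endfacet
  facet normal -0.2587 -0.6240 0.7374
    outer loop
      vertex 3.81 3.81 0.00
      vertex 13.00 0.00 0.00
      vertex 13.00 13.00 11.00
    endloop
  endfacet
  facet normal 0.2587 -0.6240 0.7374
    outer loop
      vertex 13.00 0.00 0.00
      vertex 22.19 3.81 0.00
      vertex 13.00 13.00 11.00
    endloop
  endfacet
  facet normal 0.6240 -0.2587 0.7374
    outer loop
      vertex 22.19 3.81 0.00
      vertex 26.00 13.00 0.00
      vertex 13.00 13.00 11.00
    endloop
  endfacet
endsolid part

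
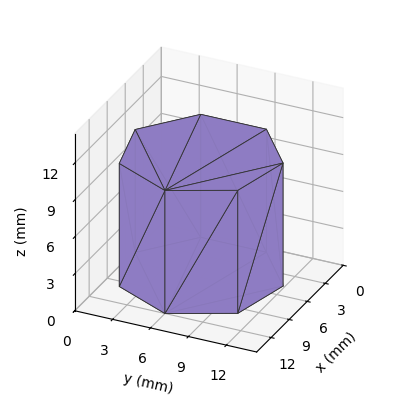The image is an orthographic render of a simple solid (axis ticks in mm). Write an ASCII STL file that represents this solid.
Reading the render: the shape is a regular 7-sided prism (a cylinder approximated with 7 flat sides), circumscribed radius ≈ 6 mm, height ≈ 10 mm (dimensions read to the nearest mm from the axis ticks). For the STL, each face is triangulated and given an outward normal.

solid part
  facet normal 0.0000 0.0000 -1.0000
    outer loop
      vertex 4.66 11.85 0.00
      vertex 9.74 10.69 0.00
      vertex 12.00 6.00 0.00
    endloop
  endfacet
  facet normal 0.0000 0.0000 -1.0000
    outer loop
      vertex 0.59 8.60 0.00
      vertex 4.66 11.85 0.00
      vertex 12.00 6.00 0.00
    endloop
  endfacet
  facet normal 0.0000 0.0000 -1.0000
    outer loop
      vertex 0.59 3.40 0.00
      vertex 0.59 8.60 0.00
      vertex 12.00 6.00 0.00
    endloop
  endfacet
  facet normal 0.0000 0.0000 -1.0000
    outer loop
      vertex 4.66 0.15 0.00
      vertex 0.59 3.40 0.00
      vertex 12.00 6.00 0.00
    endloop
  endfacet
  facet normal 0.0000 0.0000 -1.0000
    outer loop
      vertex 9.74 1.31 0.00
      vertex 4.66 0.15 0.00
      vertex 12.00 6.00 0.00
    endloop
  endfacet
  facet normal 0.0000 0.0000 1.0000
    outer loop
      vertex 12.00 6.00 10.00
      vertex 9.74 10.69 10.00
      vertex 4.66 11.85 10.00
    endloop
  endfacet
  facet normal 0.0000 0.0000 1.0000
    outer loop
      vertex 12.00 6.00 10.00
      vertex 4.66 11.85 10.00
      vertex 0.59 8.60 10.00
    endloop
  endfacet
  facet normal 0.0000 0.0000 1.0000
    outer loop
      vertex 12.00 6.00 10.00
      vertex 0.59 8.60 10.00
      vertex 0.59 3.40 10.00
    endloop
  endfacet
  facet normal 0.0000 0.0000 1.0000
    outer loop
      vertex 12.00 6.00 10.00
      vertex 0.59 3.40 10.00
      vertex 4.66 0.15 10.00
    endloop
  endfacet
  facet normal 0.0000 0.0000 1.0000
    outer loop
      vertex 12.00 6.00 10.00
      vertex 4.66 0.15 10.00
      vertex 9.74 1.31 10.00
    endloop
  endfacet
  facet normal 0.9009 0.4341 0.0000
    outer loop
      vertex 12.00 6.00 0.00
      vertex 9.74 10.69 0.00
      vertex 9.74 10.69 10.00
    endloop
  endfacet
  facet normal 0.9009 0.4341 0.0000
    outer loop
      vertex 12.00 6.00 0.00
      vertex 9.74 10.69 10.00
      vertex 12.00 6.00 10.00
    endloop
  endfacet
  facet normal 0.2226 0.9749 0.0000
    outer loop
      vertex 9.74 10.69 0.00
      vertex 4.66 11.85 0.00
      vertex 4.66 11.85 10.00
    endloop
  endfacet
  facet normal 0.2226 0.9749 0.0000
    outer loop
      vertex 9.74 10.69 0.00
      vertex 4.66 11.85 10.00
      vertex 9.74 10.69 10.00
    endloop
  endfacet
  facet normal -0.6240 0.7814 0.0000
    outer loop
      vertex 4.66 11.85 0.00
      vertex 0.59 8.60 0.00
      vertex 0.59 8.60 10.00
    endloop
  endfacet
  facet normal -0.6240 0.7814 0.0000
    outer loop
      vertex 4.66 11.85 0.00
      vertex 0.59 8.60 10.00
      vertex 4.66 11.85 10.00
    endloop
  endfacet
  facet normal -1.0000 0.0000 0.0000
    outer loop
      vertex 0.59 8.60 0.00
      vertex 0.59 3.40 0.00
      vertex 0.59 3.40 10.00
    endloop
  endfacet
  facet normal -1.0000 0.0000 0.0000
    outer loop
      vertex 0.59 8.60 0.00
      vertex 0.59 3.40 10.00
      vertex 0.59 8.60 10.00
    endloop
  endfacet
  facet normal -0.6240 -0.7814 0.0000
    outer loop
      vertex 0.59 3.40 0.00
      vertex 4.66 0.15 0.00
      vertex 4.66 0.15 10.00
    endloop
  endfacet
  facet normal -0.6240 -0.7814 0.0000
    outer loop
      vertex 0.59 3.40 0.00
      vertex 4.66 0.15 10.00
      vertex 0.59 3.40 10.00
    endloop
  endfacet
  facet normal 0.2226 -0.9749 0.0000
    outer loop
      vertex 4.66 0.15 0.00
      vertex 9.74 1.31 0.00
      vertex 9.74 1.31 10.00
    endloop
  endfacet
  facet normal 0.2226 -0.9749 0.0000
    outer loop
      vertex 4.66 0.15 0.00
      vertex 9.74 1.31 10.00
      vertex 4.66 0.15 10.00
    endloop
  endfacet
  facet normal 0.9009 -0.4341 0.0000
    outer loop
      vertex 9.74 1.31 0.00
      vertex 12.00 6.00 0.00
      vertex 12.00 6.00 10.00
    endloop
  endfacet
  facet normal 0.9009 -0.4341 0.0000
    outer loop
      vertex 9.74 1.31 0.00
      vertex 12.00 6.00 10.00
      vertex 9.74 1.31 10.00
    endloop
  endfacet
endsolid part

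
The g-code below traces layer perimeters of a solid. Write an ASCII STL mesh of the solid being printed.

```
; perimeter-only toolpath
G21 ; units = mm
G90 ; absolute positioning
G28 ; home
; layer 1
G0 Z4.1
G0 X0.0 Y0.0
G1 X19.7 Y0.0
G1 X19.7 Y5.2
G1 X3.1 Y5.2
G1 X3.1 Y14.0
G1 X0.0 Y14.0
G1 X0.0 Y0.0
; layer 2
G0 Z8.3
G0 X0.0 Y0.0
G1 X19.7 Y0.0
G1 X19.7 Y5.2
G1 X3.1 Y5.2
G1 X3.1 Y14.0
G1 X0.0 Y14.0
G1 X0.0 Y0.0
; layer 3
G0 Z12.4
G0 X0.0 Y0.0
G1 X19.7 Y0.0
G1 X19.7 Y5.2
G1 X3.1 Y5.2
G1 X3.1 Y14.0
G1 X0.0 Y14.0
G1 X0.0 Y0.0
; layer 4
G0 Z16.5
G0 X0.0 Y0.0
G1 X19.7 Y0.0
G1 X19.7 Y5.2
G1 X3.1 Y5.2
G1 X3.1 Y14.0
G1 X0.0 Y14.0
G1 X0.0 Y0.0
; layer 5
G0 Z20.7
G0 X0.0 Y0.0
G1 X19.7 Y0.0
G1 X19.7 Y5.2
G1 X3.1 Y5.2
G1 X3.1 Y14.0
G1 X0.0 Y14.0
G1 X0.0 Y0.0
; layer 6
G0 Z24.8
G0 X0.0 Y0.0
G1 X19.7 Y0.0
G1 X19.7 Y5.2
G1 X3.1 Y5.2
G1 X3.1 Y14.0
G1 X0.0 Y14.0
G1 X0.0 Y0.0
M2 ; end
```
solid part
  facet normal 0.0000 0.0000 -1.0000
    outer loop
      vertex 19.7 5.2 0.0
      vertex 19.7 0.0 0.0
      vertex 0.0 0.0 0.0
    endloop
  endfacet
  facet normal 0.0000 0.0000 -1.0000
    outer loop
      vertex 3.1 5.2 0.0
      vertex 19.7 5.2 0.0
      vertex 0.0 0.0 0.0
    endloop
  endfacet
  facet normal 0.0000 0.0000 -1.0000
    outer loop
      vertex 3.1 14.0 0.0
      vertex 3.1 5.2 0.0
      vertex 0.0 0.0 0.0
    endloop
  endfacet
  facet normal 0.0000 0.0000 -1.0000
    outer loop
      vertex 0.0 14.0 0.0
      vertex 3.1 14.0 0.0
      vertex 0.0 0.0 0.0
    endloop
  endfacet
  facet normal 0.0000 0.0000 1.0000
    outer loop
      vertex 0.0 0.0 24.8
      vertex 19.7 0.0 24.8
      vertex 19.7 5.2 24.8
    endloop
  endfacet
  facet normal 0.0000 0.0000 1.0000
    outer loop
      vertex 0.0 0.0 24.8
      vertex 19.7 5.2 24.8
      vertex 3.1 5.2 24.8
    endloop
  endfacet
  facet normal 0.0000 0.0000 1.0000
    outer loop
      vertex 0.0 0.0 24.8
      vertex 3.1 5.2 24.8
      vertex 3.1 14.0 24.8
    endloop
  endfacet
  facet normal 0.0000 0.0000 1.0000
    outer loop
      vertex 0.0 0.0 24.8
      vertex 3.1 14.0 24.8
      vertex 0.0 14.0 24.8
    endloop
  endfacet
  facet normal 0.0000 -1.0000 0.0000
    outer loop
      vertex 0.0 0.0 0.0
      vertex 19.7 0.0 0.0
      vertex 19.7 0.0 24.8
    endloop
  endfacet
  facet normal 0.0000 -1.0000 0.0000
    outer loop
      vertex 0.0 0.0 0.0
      vertex 19.7 0.0 24.8
      vertex 0.0 0.0 24.8
    endloop
  endfacet
  facet normal 1.0000 0.0000 0.0000
    outer loop
      vertex 19.7 0.0 0.0
      vertex 19.7 5.2 0.0
      vertex 19.7 5.2 24.8
    endloop
  endfacet
  facet normal 1.0000 0.0000 0.0000
    outer loop
      vertex 19.7 0.0 0.0
      vertex 19.7 5.2 24.8
      vertex 19.7 0.0 24.8
    endloop
  endfacet
  facet normal 0.0000 1.0000 0.0000
    outer loop
      vertex 19.7 5.2 0.0
      vertex 3.1 5.2 0.0
      vertex 3.1 5.2 24.8
    endloop
  endfacet
  facet normal 0.0000 1.0000 0.0000
    outer loop
      vertex 19.7 5.2 0.0
      vertex 3.1 5.2 24.8
      vertex 19.7 5.2 24.8
    endloop
  endfacet
  facet normal 1.0000 0.0000 0.0000
    outer loop
      vertex 3.1 5.2 0.0
      vertex 3.1 14.0 0.0
      vertex 3.1 14.0 24.8
    endloop
  endfacet
  facet normal 1.0000 0.0000 0.0000
    outer loop
      vertex 3.1 5.2 0.0
      vertex 3.1 14.0 24.8
      vertex 3.1 5.2 24.8
    endloop
  endfacet
  facet normal 0.0000 1.0000 0.0000
    outer loop
      vertex 3.1 14.0 0.0
      vertex 0.0 14.0 0.0
      vertex 0.0 14.0 24.8
    endloop
  endfacet
  facet normal 0.0000 1.0000 0.0000
    outer loop
      vertex 3.1 14.0 0.0
      vertex 0.0 14.0 24.8
      vertex 3.1 14.0 24.8
    endloop
  endfacet
  facet normal -1.0000 0.0000 0.0000
    outer loop
      vertex 0.0 14.0 0.0
      vertex 0.0 0.0 0.0
      vertex 0.0 0.0 24.8
    endloop
  endfacet
  facet normal -1.0000 0.0000 0.0000
    outer loop
      vertex 0.0 14.0 0.0
      vertex 0.0 0.0 24.8
      vertex 0.0 14.0 24.8
    endloop
  endfacet
endsolid part

The G0 Z moves step by Δz≈4.1 mm. Every layer's G1 loop is the same polygon, so the solid is a straight extrusion of it from z=0 to z≈24.8. Closing with flat bottom and top caps and triangulating gives 20 facets — an L-shaped prism: outer 19.7 × 14 mm, arm thicknesses ≈ 5.2 mm (horizontal) and 3.1 mm (vertical), extruded 24.8 mm in z.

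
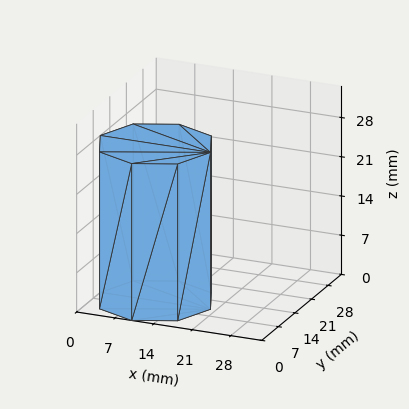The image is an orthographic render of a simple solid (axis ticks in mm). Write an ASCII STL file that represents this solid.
Reading the render: the shape is a regular 8-sided prism (a cylinder approximated with 8 flat sides), circumscribed radius ≈ 10 mm, height ≈ 28 mm (dimensions read to the nearest mm from the axis ticks). For the STL, each face is triangulated and given an outward normal.

solid part
  facet normal 0.0000 0.0000 -1.0000
    outer loop
      vertex 10.0 20.0 0.0
      vertex 17.1 17.1 0.0
      vertex 20.0 10.0 0.0
    endloop
  endfacet
  facet normal 0.0000 0.0000 -1.0000
    outer loop
      vertex 2.9 17.1 0.0
      vertex 10.0 20.0 0.0
      vertex 20.0 10.0 0.0
    endloop
  endfacet
  facet normal 0.0000 0.0000 -1.0000
    outer loop
      vertex 0.0 10.0 0.0
      vertex 2.9 17.1 0.0
      vertex 20.0 10.0 0.0
    endloop
  endfacet
  facet normal 0.0000 0.0000 -1.0000
    outer loop
      vertex 2.9 2.9 0.0
      vertex 0.0 10.0 0.0
      vertex 20.0 10.0 0.0
    endloop
  endfacet
  facet normal 0.0000 0.0000 -1.0000
    outer loop
      vertex 10.0 0.0 0.0
      vertex 2.9 2.9 0.0
      vertex 20.0 10.0 0.0
    endloop
  endfacet
  facet normal 0.0000 0.0000 -1.0000
    outer loop
      vertex 17.1 2.9 0.0
      vertex 10.0 0.0 0.0
      vertex 20.0 10.0 0.0
    endloop
  endfacet
  facet normal 0.0000 0.0000 1.0000
    outer loop
      vertex 20.0 10.0 28.0
      vertex 17.1 17.1 28.0
      vertex 10.0 20.0 28.0
    endloop
  endfacet
  facet normal 0.0000 0.0000 1.0000
    outer loop
      vertex 20.0 10.0 28.0
      vertex 10.0 20.0 28.0
      vertex 2.9 17.1 28.0
    endloop
  endfacet
  facet normal 0.0000 0.0000 1.0000
    outer loop
      vertex 20.0 10.0 28.0
      vertex 2.9 17.1 28.0
      vertex 0.0 10.0 28.0
    endloop
  endfacet
  facet normal 0.0000 0.0000 1.0000
    outer loop
      vertex 20.0 10.0 28.0
      vertex 0.0 10.0 28.0
      vertex 2.9 2.9 28.0
    endloop
  endfacet
  facet normal 0.0000 0.0000 1.0000
    outer loop
      vertex 20.0 10.0 28.0
      vertex 2.9 2.9 28.0
      vertex 10.0 0.0 28.0
    endloop
  endfacet
  facet normal 0.0000 0.0000 1.0000
    outer loop
      vertex 20.0 10.0 28.0
      vertex 10.0 0.0 28.0
      vertex 17.1 2.9 28.0
    endloop
  endfacet
  facet normal 0.9258 0.3781 0.0000
    outer loop
      vertex 20.0 10.0 0.0
      vertex 17.1 17.1 0.0
      vertex 17.1 17.1 28.0
    endloop
  endfacet
  facet normal 0.9258 0.3781 0.0000
    outer loop
      vertex 20.0 10.0 0.0
      vertex 17.1 17.1 28.0
      vertex 20.0 10.0 28.0
    endloop
  endfacet
  facet normal 0.3781 0.9258 0.0000
    outer loop
      vertex 17.1 17.1 0.0
      vertex 10.0 20.0 0.0
      vertex 10.0 20.0 28.0
    endloop
  endfacet
  facet normal 0.3781 0.9258 0.0000
    outer loop
      vertex 17.1 17.1 0.0
      vertex 10.0 20.0 28.0
      vertex 17.1 17.1 28.0
    endloop
  endfacet
  facet normal -0.3781 0.9258 0.0000
    outer loop
      vertex 10.0 20.0 0.0
      vertex 2.9 17.1 0.0
      vertex 2.9 17.1 28.0
    endloop
  endfacet
  facet normal -0.3781 0.9258 0.0000
    outer loop
      vertex 10.0 20.0 0.0
      vertex 2.9 17.1 28.0
      vertex 10.0 20.0 28.0
    endloop
  endfacet
  facet normal -0.9258 0.3781 0.0000
    outer loop
      vertex 2.9 17.1 0.0
      vertex 0.0 10.0 0.0
      vertex 0.0 10.0 28.0
    endloop
  endfacet
  facet normal -0.9258 0.3781 0.0000
    outer loop
      vertex 2.9 17.1 0.0
      vertex 0.0 10.0 28.0
      vertex 2.9 17.1 28.0
    endloop
  endfacet
  facet normal -0.9258 -0.3781 0.0000
    outer loop
      vertex 0.0 10.0 0.0
      vertex 2.9 2.9 0.0
      vertex 2.9 2.9 28.0
    endloop
  endfacet
  facet normal -0.9258 -0.3781 0.0000
    outer loop
      vertex 0.0 10.0 0.0
      vertex 2.9 2.9 28.0
      vertex 0.0 10.0 28.0
    endloop
  endfacet
  facet normal -0.3781 -0.9258 0.0000
    outer loop
      vertex 2.9 2.9 0.0
      vertex 10.0 0.0 0.0
      vertex 10.0 0.0 28.0
    endloop
  endfacet
  facet normal -0.3781 -0.9258 0.0000
    outer loop
      vertex 2.9 2.9 0.0
      vertex 10.0 0.0 28.0
      vertex 2.9 2.9 28.0
    endloop
  endfacet
  facet normal 0.3781 -0.9258 0.0000
    outer loop
      vertex 10.0 0.0 0.0
      vertex 17.1 2.9 0.0
      vertex 17.1 2.9 28.0
    endloop
  endfacet
  facet normal 0.3781 -0.9258 0.0000
    outer loop
      vertex 10.0 0.0 0.0
      vertex 17.1 2.9 28.0
      vertex 10.0 0.0 28.0
    endloop
  endfacet
  facet normal 0.9258 -0.3781 0.0000
    outer loop
      vertex 17.1 2.9 0.0
      vertex 20.0 10.0 0.0
      vertex 20.0 10.0 28.0
    endloop
  endfacet
  facet normal 0.9258 -0.3781 0.0000
    outer loop
      vertex 17.1 2.9 0.0
      vertex 20.0 10.0 28.0
      vertex 17.1 2.9 28.0
    endloop
  endfacet
endsolid part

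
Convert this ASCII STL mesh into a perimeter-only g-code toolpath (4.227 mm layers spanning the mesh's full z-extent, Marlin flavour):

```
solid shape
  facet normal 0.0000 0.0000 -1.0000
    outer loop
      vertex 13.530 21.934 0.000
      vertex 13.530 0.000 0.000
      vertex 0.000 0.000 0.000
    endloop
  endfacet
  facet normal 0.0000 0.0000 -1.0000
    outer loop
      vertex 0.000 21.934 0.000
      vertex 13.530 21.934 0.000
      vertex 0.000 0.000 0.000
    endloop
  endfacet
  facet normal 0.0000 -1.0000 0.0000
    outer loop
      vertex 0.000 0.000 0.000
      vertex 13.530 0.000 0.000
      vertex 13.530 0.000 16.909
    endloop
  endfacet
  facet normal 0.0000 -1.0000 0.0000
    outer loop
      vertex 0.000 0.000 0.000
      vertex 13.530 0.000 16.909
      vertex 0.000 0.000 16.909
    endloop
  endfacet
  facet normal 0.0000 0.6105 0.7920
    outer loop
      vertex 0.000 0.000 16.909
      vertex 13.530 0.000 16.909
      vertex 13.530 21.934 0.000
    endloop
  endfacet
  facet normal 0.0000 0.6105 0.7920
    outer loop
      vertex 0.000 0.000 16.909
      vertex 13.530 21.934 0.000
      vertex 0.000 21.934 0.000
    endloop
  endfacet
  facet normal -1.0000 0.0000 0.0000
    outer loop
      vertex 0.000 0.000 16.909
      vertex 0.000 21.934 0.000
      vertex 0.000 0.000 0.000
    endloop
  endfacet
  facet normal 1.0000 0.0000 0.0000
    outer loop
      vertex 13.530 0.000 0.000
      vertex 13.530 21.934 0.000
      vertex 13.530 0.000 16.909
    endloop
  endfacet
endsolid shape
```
; perimeter-only toolpath
G21 ; units = mm
G90 ; absolute positioning
G28 ; home
; layer 1
G0 Z4.227
G0 X0.000 Y0.000
G1 X13.530 Y0.000
G1 X13.530 Y16.451
G1 X0.000 Y16.451
G1 X0.000 Y0.000
; layer 2
G0 Z8.454
G0 X0.000 Y0.000
G1 X13.530 Y0.000
G1 X13.530 Y10.967
G1 X0.000 Y10.967
G1 X0.000 Y0.000
; layer 3
G0 Z12.682
G0 X0.000 Y0.000
G1 X13.530 Y0.000
G1 X13.530 Y5.484
G1 X0.000 Y5.484
G1 X0.000 Y0.000
M2 ; end

The solid is a wedge (ramp): 13.5 × 21.9 mm base, rising to 16.9 mm along the y=0 edge and sloping linearly to z=0 at y=21.9. Slicing at Δz = 4.227 mm — 4 equal slices spanning the solid's height, so layer i sits at z = i·h/4 — gives 3 non-empty perimeters. Each is a 4-segment closed polygon; G0 lifts to the layer z and rapids to the start vertex, then G1 traces the edges. The cross-section shrinks linearly with z (the slice at the apex is degenerate and omitted).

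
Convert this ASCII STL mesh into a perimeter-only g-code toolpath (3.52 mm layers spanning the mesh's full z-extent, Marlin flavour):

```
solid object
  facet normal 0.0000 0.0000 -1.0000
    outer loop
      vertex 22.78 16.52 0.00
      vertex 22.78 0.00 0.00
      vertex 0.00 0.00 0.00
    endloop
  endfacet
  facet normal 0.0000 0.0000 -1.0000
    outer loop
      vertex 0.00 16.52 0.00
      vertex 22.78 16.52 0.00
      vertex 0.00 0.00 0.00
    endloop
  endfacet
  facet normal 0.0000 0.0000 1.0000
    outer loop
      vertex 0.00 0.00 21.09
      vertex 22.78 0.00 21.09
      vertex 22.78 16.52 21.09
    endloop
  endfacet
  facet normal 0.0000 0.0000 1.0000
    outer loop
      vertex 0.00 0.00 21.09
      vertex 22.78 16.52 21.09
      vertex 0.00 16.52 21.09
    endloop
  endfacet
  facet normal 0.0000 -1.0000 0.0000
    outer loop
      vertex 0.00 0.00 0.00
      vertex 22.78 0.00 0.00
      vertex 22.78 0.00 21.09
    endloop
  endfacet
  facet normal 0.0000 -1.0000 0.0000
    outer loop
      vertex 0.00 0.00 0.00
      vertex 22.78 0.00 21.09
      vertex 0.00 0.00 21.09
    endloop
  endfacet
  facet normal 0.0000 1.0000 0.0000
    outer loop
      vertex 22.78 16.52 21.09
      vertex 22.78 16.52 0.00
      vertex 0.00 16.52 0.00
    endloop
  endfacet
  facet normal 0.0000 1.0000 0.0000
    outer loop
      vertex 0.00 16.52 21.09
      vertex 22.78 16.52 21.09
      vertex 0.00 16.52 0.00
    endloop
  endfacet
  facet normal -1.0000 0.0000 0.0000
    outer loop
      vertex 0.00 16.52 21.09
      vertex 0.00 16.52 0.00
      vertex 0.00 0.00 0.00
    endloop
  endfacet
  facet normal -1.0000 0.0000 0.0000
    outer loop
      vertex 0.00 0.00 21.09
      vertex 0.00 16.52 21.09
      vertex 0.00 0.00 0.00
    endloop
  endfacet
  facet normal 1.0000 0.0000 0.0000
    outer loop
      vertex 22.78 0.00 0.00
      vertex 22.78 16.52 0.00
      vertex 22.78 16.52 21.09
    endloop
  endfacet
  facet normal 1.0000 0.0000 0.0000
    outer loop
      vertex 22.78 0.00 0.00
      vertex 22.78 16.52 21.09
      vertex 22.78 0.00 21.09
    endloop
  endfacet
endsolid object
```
; perimeter-only toolpath
G21 ; units = mm
G90 ; absolute positioning
G28 ; home
; layer 1
G0 Z3.52
G0 X0.00 Y0.00
G1 X22.78 Y0.00
G1 X22.78 Y16.52
G1 X0.00 Y16.52
G1 X0.00 Y0.00
; layer 2
G0 Z7.03
G0 X0.00 Y0.00
G1 X22.78 Y0.00
G1 X22.78 Y16.52
G1 X0.00 Y16.52
G1 X0.00 Y0.00
; layer 3
G0 Z10.54
G0 X0.00 Y0.00
G1 X22.78 Y0.00
G1 X22.78 Y16.52
G1 X0.00 Y16.52
G1 X0.00 Y0.00
; layer 4
G0 Z14.06
G0 X0.00 Y0.00
G1 X22.78 Y0.00
G1 X22.78 Y16.52
G1 X0.00 Y16.52
G1 X0.00 Y0.00
; layer 5
G0 Z17.57
G0 X0.00 Y0.00
G1 X22.78 Y0.00
G1 X22.78 Y16.52
G1 X0.00 Y16.52
G1 X0.00 Y0.00
; layer 6
G0 Z21.09
G0 X0.00 Y0.00
G1 X22.78 Y0.00
G1 X22.78 Y16.52
G1 X0.00 Y16.52
G1 X0.00 Y0.00
M2 ; end

The solid is a rectangular box, roughly 22.8 × 16.5 mm footprint and 21.1 mm tall. Slicing at Δz = 3.52 mm — 6 equal slices spanning the solid's height, so layer i sits at z = i·h/6 — gives 6 non-empty perimeters. Each is a 4-segment closed polygon; G0 lifts to the layer z and rapids to the start vertex, then G1 traces the edges.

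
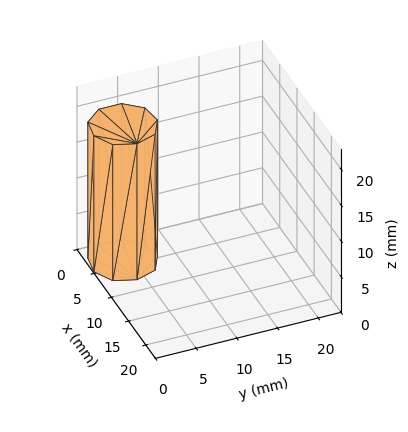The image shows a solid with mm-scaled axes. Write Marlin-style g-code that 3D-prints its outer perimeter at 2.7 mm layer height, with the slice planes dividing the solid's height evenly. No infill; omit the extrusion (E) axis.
Reading the render: the shape is a regular 9-sided prism (a cylinder approximated with 9 flat sides), circumscribed radius ≈ 4 mm, height ≈ 19 mm (dimensions read to the nearest mm from the axis ticks). For the g-code, the solid's height is divided into equal slices at the stated Δz and each level perimeter traced with G1 moves after a G0 lift.

; perimeter-only toolpath
G21 ; units = mm
G90 ; absolute positioning
G28 ; home
; layer 1
G0 Z2.7
G0 X8.0 Y4.0
G1 X7.1 Y6.6
G1 X4.7 Y7.9
G1 X2.0 Y7.5
G1 X0.2 Y5.4
G1 X0.2 Y2.6
G1 X2.0 Y0.5
G1 X4.7 Y0.1
G1 X7.1 Y1.4
G1 X8.0 Y4.0
; layer 2
G0 Z5.4
G0 X8.0 Y4.0
G1 X7.1 Y6.6
G1 X4.7 Y7.9
G1 X2.0 Y7.5
G1 X0.2 Y5.4
G1 X0.2 Y2.6
G1 X2.0 Y0.5
G1 X4.7 Y0.1
G1 X7.1 Y1.4
G1 X8.0 Y4.0
; layer 3
G0 Z8.1
G0 X8.0 Y4.0
G1 X7.1 Y6.6
G1 X4.7 Y7.9
G1 X2.0 Y7.5
G1 X0.2 Y5.4
G1 X0.2 Y2.6
G1 X2.0 Y0.5
G1 X4.7 Y0.1
G1 X7.1 Y1.4
G1 X8.0 Y4.0
; layer 4
G0 Z10.9
G0 X8.0 Y4.0
G1 X7.1 Y6.6
G1 X4.7 Y7.9
G1 X2.0 Y7.5
G1 X0.2 Y5.4
G1 X0.2 Y2.6
G1 X2.0 Y0.5
G1 X4.7 Y0.1
G1 X7.1 Y1.4
G1 X8.0 Y4.0
; layer 5
G0 Z13.6
G0 X8.0 Y4.0
G1 X7.1 Y6.6
G1 X4.7 Y7.9
G1 X2.0 Y7.5
G1 X0.2 Y5.4
G1 X0.2 Y2.6
G1 X2.0 Y0.5
G1 X4.7 Y0.1
G1 X7.1 Y1.4
G1 X8.0 Y4.0
; layer 6
G0 Z16.3
G0 X8.0 Y4.0
G1 X7.1 Y6.6
G1 X4.7 Y7.9
G1 X2.0 Y7.5
G1 X0.2 Y5.4
G1 X0.2 Y2.6
G1 X2.0 Y0.5
G1 X4.7 Y0.1
G1 X7.1 Y1.4
G1 X8.0 Y4.0
; layer 7
G0 Z19.0
G0 X8.0 Y4.0
G1 X7.1 Y6.6
G1 X4.7 Y7.9
G1 X2.0 Y7.5
G1 X0.2 Y5.4
G1 X0.2 Y2.6
G1 X2.0 Y0.5
G1 X4.7 Y0.1
G1 X7.1 Y1.4
G1 X8.0 Y4.0
M2 ; end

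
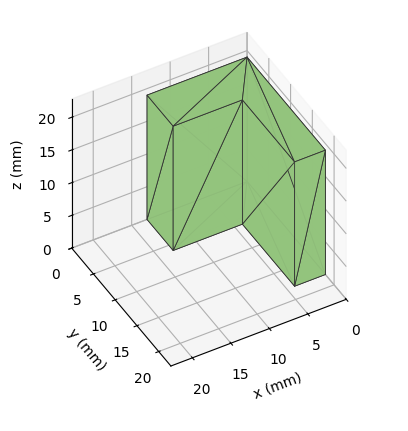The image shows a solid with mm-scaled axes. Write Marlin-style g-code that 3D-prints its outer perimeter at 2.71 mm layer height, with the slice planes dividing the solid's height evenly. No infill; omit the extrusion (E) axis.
Reading the render: the shape is an L-shaped prism: outer 13 × 18 mm, arm thicknesses ≈ 6 mm (horizontal) and 4 mm (vertical), extruded 19 mm in z (dimensions read to the nearest mm from the axis ticks). For the g-code, the solid's height is divided into equal slices at the stated Δz and each level perimeter traced with G1 moves after a G0 lift.

; perimeter-only toolpath
G21 ; units = mm
G90 ; absolute positioning
G28 ; home
; layer 1
G0 Z2.71
G0 X0.00 Y0.00
G1 X13.00 Y0.00
G1 X13.00 Y6.00
G1 X4.00 Y6.00
G1 X4.00 Y18.00
G1 X0.00 Y18.00
G1 X0.00 Y0.00
; layer 2
G0 Z5.43
G0 X0.00 Y0.00
G1 X13.00 Y0.00
G1 X13.00 Y6.00
G1 X4.00 Y6.00
G1 X4.00 Y18.00
G1 X0.00 Y18.00
G1 X0.00 Y0.00
; layer 3
G0 Z8.14
G0 X0.00 Y0.00
G1 X13.00 Y0.00
G1 X13.00 Y6.00
G1 X4.00 Y6.00
G1 X4.00 Y18.00
G1 X0.00 Y18.00
G1 X0.00 Y0.00
; layer 4
G0 Z10.86
G0 X0.00 Y0.00
G1 X13.00 Y0.00
G1 X13.00 Y6.00
G1 X4.00 Y6.00
G1 X4.00 Y18.00
G1 X0.00 Y18.00
G1 X0.00 Y0.00
; layer 5
G0 Z13.57
G0 X0.00 Y0.00
G1 X13.00 Y0.00
G1 X13.00 Y6.00
G1 X4.00 Y6.00
G1 X4.00 Y18.00
G1 X0.00 Y18.00
G1 X0.00 Y0.00
; layer 6
G0 Z16.29
G0 X0.00 Y0.00
G1 X13.00 Y0.00
G1 X13.00 Y6.00
G1 X4.00 Y6.00
G1 X4.00 Y18.00
G1 X0.00 Y18.00
G1 X0.00 Y0.00
; layer 7
G0 Z19.00
G0 X0.00 Y0.00
G1 X13.00 Y0.00
G1 X13.00 Y6.00
G1 X4.00 Y6.00
G1 X4.00 Y18.00
G1 X0.00 Y18.00
G1 X0.00 Y0.00
M2 ; end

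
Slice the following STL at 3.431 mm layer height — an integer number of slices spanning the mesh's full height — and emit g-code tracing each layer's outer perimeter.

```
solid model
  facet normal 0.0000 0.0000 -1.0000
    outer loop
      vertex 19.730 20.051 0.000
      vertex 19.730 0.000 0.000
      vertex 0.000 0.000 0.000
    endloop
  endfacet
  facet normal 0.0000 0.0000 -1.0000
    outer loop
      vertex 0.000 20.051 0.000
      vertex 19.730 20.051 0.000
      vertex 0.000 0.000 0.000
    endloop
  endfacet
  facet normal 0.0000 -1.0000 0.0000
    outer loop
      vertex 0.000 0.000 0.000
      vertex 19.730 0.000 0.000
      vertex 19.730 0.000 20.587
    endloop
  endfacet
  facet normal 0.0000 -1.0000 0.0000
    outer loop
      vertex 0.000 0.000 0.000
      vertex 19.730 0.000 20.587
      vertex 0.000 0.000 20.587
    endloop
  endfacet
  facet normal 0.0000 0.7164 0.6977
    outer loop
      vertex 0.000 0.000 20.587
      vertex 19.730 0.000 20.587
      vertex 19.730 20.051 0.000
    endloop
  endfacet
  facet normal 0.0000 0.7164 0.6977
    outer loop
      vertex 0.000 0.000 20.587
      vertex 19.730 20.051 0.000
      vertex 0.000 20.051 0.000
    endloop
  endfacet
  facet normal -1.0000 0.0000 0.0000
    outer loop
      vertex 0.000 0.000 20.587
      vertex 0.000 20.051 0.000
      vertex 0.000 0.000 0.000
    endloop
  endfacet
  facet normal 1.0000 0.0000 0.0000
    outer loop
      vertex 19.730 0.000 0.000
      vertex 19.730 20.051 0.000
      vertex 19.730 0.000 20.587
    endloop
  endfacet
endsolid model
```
; perimeter-only toolpath
G21 ; units = mm
G90 ; absolute positioning
G28 ; home
; layer 1
G0 Z3.431
G0 X0.000 Y0.000
G1 X19.730 Y0.000
G1 X19.730 Y16.709
G1 X0.000 Y16.709
G1 X0.000 Y0.000
; layer 2
G0 Z6.862
G0 X0.000 Y0.000
G1 X19.730 Y0.000
G1 X19.730 Y13.367
G1 X0.000 Y13.367
G1 X0.000 Y0.000
; layer 3
G0 Z10.293
G0 X0.000 Y0.000
G1 X19.730 Y0.000
G1 X19.730 Y10.025
G1 X0.000 Y10.025
G1 X0.000 Y0.000
; layer 4
G0 Z13.725
G0 X0.000 Y0.000
G1 X19.730 Y0.000
G1 X19.730 Y6.684
G1 X0.000 Y6.684
G1 X0.000 Y0.000
; layer 5
G0 Z17.156
G0 X0.000 Y0.000
G1 X19.730 Y0.000
G1 X19.730 Y3.342
G1 X0.000 Y3.342
G1 X0.000 Y0.000
M2 ; end

The solid is a wedge (ramp): 19.7 × 20.1 mm base, rising to 20.6 mm along the y=0 edge and sloping linearly to z=0 at y=20.1. Slicing at Δz = 3.431 mm — 6 equal slices spanning the solid's height, so layer i sits at z = i·h/6 — gives 5 non-empty perimeters. Each is a 4-segment closed polygon; G0 lifts to the layer z and rapids to the start vertex, then G1 traces the edges. The cross-section shrinks linearly with z (the slice at the apex is degenerate and omitted).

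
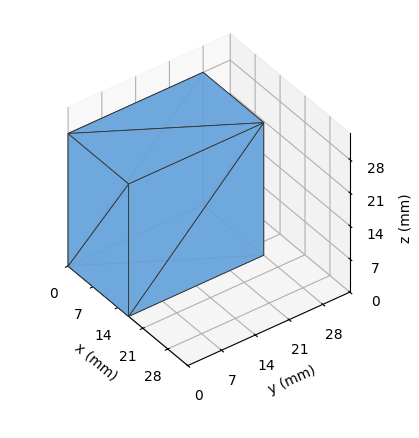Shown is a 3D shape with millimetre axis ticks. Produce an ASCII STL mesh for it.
Reading the render: the shape is a rectangular box, roughly 17 × 28 mm footprint and 28 mm tall (dimensions read to the nearest mm from the axis ticks). For the STL, each face is triangulated and given an outward normal.

solid part
  facet normal 0.0000 0.0000 -1.0000
    outer loop
      vertex 17.00 28.00 0.00
      vertex 17.00 0.00 0.00
      vertex 0.00 0.00 0.00
    endloop
  endfacet
  facet normal 0.0000 0.0000 -1.0000
    outer loop
      vertex 0.00 28.00 0.00
      vertex 17.00 28.00 0.00
      vertex 0.00 0.00 0.00
    endloop
  endfacet
  facet normal 0.0000 0.0000 1.0000
    outer loop
      vertex 0.00 0.00 28.00
      vertex 17.00 0.00 28.00
      vertex 17.00 28.00 28.00
    endloop
  endfacet
  facet normal 0.0000 0.0000 1.0000
    outer loop
      vertex 0.00 0.00 28.00
      vertex 17.00 28.00 28.00
      vertex 0.00 28.00 28.00
    endloop
  endfacet
  facet normal 0.0000 -1.0000 0.0000
    outer loop
      vertex 0.00 0.00 0.00
      vertex 17.00 0.00 0.00
      vertex 17.00 0.00 28.00
    endloop
  endfacet
  facet normal 0.0000 -1.0000 0.0000
    outer loop
      vertex 0.00 0.00 0.00
      vertex 17.00 0.00 28.00
      vertex 0.00 0.00 28.00
    endloop
  endfacet
  facet normal 0.0000 1.0000 0.0000
    outer loop
      vertex 17.00 28.00 28.00
      vertex 17.00 28.00 0.00
      vertex 0.00 28.00 0.00
    endloop
  endfacet
  facet normal 0.0000 1.0000 0.0000
    outer loop
      vertex 0.00 28.00 28.00
      vertex 17.00 28.00 28.00
      vertex 0.00 28.00 0.00
    endloop
  endfacet
  facet normal -1.0000 0.0000 0.0000
    outer loop
      vertex 0.00 28.00 28.00
      vertex 0.00 28.00 0.00
      vertex 0.00 0.00 0.00
    endloop
  endfacet
  facet normal -1.0000 0.0000 0.0000
    outer loop
      vertex 0.00 0.00 28.00
      vertex 0.00 28.00 28.00
      vertex 0.00 0.00 0.00
    endloop
  endfacet
  facet normal 1.0000 0.0000 0.0000
    outer loop
      vertex 17.00 0.00 0.00
      vertex 17.00 28.00 0.00
      vertex 17.00 28.00 28.00
    endloop
  endfacet
  facet normal 1.0000 0.0000 0.0000
    outer loop
      vertex 17.00 0.00 0.00
      vertex 17.00 28.00 28.00
      vertex 17.00 0.00 28.00
    endloop
  endfacet
endsolid part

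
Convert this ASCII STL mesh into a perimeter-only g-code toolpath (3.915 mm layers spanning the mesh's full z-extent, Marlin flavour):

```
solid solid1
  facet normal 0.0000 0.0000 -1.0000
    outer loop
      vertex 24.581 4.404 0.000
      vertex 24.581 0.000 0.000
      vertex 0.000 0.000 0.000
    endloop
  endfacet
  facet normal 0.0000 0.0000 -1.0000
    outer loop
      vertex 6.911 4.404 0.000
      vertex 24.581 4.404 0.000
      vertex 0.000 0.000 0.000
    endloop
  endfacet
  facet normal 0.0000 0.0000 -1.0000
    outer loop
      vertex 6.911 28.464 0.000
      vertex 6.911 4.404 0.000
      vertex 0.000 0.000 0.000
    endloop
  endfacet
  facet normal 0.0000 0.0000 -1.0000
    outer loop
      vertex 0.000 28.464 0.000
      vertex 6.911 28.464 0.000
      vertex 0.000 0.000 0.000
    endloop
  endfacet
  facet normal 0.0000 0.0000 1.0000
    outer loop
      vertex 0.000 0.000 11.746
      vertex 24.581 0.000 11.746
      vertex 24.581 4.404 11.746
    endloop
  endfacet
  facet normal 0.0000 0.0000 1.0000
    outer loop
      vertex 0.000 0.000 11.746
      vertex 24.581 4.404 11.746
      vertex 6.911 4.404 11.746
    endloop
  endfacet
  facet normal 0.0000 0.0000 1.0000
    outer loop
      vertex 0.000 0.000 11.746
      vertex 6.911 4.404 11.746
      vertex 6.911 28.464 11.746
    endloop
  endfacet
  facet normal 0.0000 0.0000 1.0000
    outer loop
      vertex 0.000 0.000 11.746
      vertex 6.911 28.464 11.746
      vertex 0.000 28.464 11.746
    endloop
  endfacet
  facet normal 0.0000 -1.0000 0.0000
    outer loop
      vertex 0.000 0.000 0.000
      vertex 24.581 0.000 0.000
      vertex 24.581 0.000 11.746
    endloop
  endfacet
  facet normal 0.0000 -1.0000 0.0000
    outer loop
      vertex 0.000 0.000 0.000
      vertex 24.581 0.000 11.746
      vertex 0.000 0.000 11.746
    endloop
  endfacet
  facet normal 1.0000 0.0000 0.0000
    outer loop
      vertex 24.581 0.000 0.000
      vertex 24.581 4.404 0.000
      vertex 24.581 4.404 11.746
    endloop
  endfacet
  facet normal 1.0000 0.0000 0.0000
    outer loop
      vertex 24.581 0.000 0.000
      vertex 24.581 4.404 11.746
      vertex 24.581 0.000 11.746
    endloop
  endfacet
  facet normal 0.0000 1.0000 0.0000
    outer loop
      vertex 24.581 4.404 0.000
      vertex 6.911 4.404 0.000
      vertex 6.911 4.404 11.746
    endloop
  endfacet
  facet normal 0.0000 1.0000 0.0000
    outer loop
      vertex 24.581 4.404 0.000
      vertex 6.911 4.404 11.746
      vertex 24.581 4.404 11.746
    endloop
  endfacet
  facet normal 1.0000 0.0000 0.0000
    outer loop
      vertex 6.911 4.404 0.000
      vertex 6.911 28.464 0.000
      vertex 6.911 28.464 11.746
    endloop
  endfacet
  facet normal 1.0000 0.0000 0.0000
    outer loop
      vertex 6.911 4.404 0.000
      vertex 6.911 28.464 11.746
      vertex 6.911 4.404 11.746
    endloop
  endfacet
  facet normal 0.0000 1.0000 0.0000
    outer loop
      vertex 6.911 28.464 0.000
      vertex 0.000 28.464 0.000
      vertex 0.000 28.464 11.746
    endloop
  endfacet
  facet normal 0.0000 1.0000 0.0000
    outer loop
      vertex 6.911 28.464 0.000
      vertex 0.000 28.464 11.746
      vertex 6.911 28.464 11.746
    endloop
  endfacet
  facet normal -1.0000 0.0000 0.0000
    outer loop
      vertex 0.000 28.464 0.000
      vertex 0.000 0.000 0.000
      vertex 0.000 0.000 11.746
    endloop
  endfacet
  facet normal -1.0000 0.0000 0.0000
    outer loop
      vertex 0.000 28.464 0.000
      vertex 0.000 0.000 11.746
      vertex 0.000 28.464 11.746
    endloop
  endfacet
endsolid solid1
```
; perimeter-only toolpath
G21 ; units = mm
G90 ; absolute positioning
G28 ; home
; layer 1
G0 Z3.915
G0 X0.000 Y0.000
G1 X24.581 Y0.000
G1 X24.581 Y4.404
G1 X6.911 Y4.404
G1 X6.911 Y28.464
G1 X0.000 Y28.464
G1 X0.000 Y0.000
; layer 2
G0 Z7.831
G0 X0.000 Y0.000
G1 X24.581 Y0.000
G1 X24.581 Y4.404
G1 X6.911 Y4.404
G1 X6.911 Y28.464
G1 X0.000 Y28.464
G1 X0.000 Y0.000
; layer 3
G0 Z11.746
G0 X0.000 Y0.000
G1 X24.581 Y0.000
G1 X24.581 Y4.404
G1 X6.911 Y4.404
G1 X6.911 Y28.464
G1 X0.000 Y28.464
G1 X0.000 Y0.000
M2 ; end

The solid is an L-shaped prism: outer 24.6 × 28.5 mm, arm thicknesses ≈ 4.4 mm (horizontal) and 6.91 mm (vertical), extruded 11.7 mm in z. Slicing at Δz = 3.915 mm — 3 equal slices spanning the solid's height, so layer i sits at z = i·h/3 — gives 3 non-empty perimeters. Each is a 6-segment closed polygon; G0 lifts to the layer z and rapids to the start vertex, then G1 traces the edges.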